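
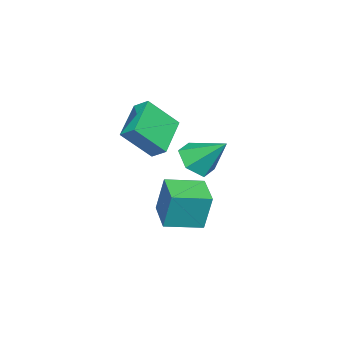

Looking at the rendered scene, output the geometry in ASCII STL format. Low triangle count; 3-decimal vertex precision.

solid 
facet normal -0.046 -0.743 -0.667
outer loop
vertex 1.825 1.721 2.001
vertex 0.776 1.763 2.026
vertex 1.308 2.349 1.337
endloop
endfacet
facet normal 0.806 0.588 -0.071
outer loop
vertex 1.825 1.721 2.001
vertex 1.308 2.349 1.337
vertex 0.864 3.197 3.314
endloop
endfacet
facet normal -0.046 -0.743 -0.667
outer loop
vertex 1.308 2.349 1.337
vertex 0.776 1.763 2.026
vertex 0.259 2.391 1.362
endloop
endfacet
facet normal 0.028 0.921 -0.389
outer loop
vertex 1.308 2.349 1.337
vertex 0.259 2.391 1.362
vertex 0.864 3.197 3.314
endloop
endfacet
facet normal -0.046 -0.743 -0.667
outer loop
vertex 0.259 2.391 1.362
vertex 0.776 1.763 2.026
vertex -0.273 1.805 2.051
endloop
endfacet
facet normal -0.759 0.650 -0.033
outer loop
vertex 0.259 2.391 1.362
vertex -0.273 1.805 2.051
vertex 0.864 3.197 3.314
endloop
endfacet
facet normal -0.046 -0.743 -0.668
outer loop
vertex -0.273 1.805 2.051
vertex 0.776 1.763 2.026
vertex 0.243 1.176 2.716
endloop
endfacet
facet normal -0.767 0.047 0.639
outer loop
vertex -0.273 1.805 2.051
vertex 0.243 1.176 2.716
vertex 0.864 3.197 3.314
endloop
endfacet
facet normal -0.046 -0.743 -0.667
outer loop
vertex 0.243 1.176 2.716
vertex 0.776 1.763 2.026
vertex 1.292 1.135 2.69
endloop
endfacet
facet normal 0.013 -0.287 0.958
outer loop
vertex 0.243 1.176 2.716
vertex 1.292 1.135 2.69
vertex 0.864 3.197 3.314
endloop
endfacet
facet normal -0.046 -0.743 -0.667
outer loop
vertex 1.292 1.135 2.69
vertex 0.776 1.763 2.026
vertex 1.825 1.721 2.001
endloop
endfacet
facet normal 0.798 -0.017 0.603
outer loop
vertex 1.292 1.135 2.69
vertex 1.825 1.721 2.001
vertex 0.864 3.197 3.314
endloop
endfacet
facet normal -0.589 0.792 -0.160
outer loop
vertex -0.297 1.694 0.238
vertex 1.092 2.67 -0.04
vertex -0.369 1.26 -1.652
endloop
endfacet
facet normal -0.808 -0.567 0.161
outer loop
vertex 0.708 -0.19 -1.36
vertex -0.297 1.694 0.238
vertex -0.369 1.26 -1.652
endloop
endfacet
facet normal -0.589 0.792 -0.160
outer loop
vertex -0.369 1.26 -1.652
vertex 1.092 2.67 -0.04
vertex 1.02 2.236 -1.929
endloop
endfacet
facet normal -0.037 -0.224 -0.974
outer loop
vertex 1.02 2.236 -1.929
vertex 0.708 -0.19 -1.36
vertex -0.369 1.26 -1.652
endloop
endfacet
facet normal 0.038 0.224 0.974
outer loop
vertex -0.297 1.694 0.238
vertex 2.169 1.22 0.252
vertex 1.092 2.67 -0.04
endloop
endfacet
facet normal -0.807 -0.567 0.161
outer loop
vertex 0.78 0.244 0.529
vertex -0.297 1.694 0.238
vertex 0.708 -0.19 -1.36
endloop
endfacet
facet normal 0.037 0.223 0.974
outer loop
vertex 0.78 0.244 0.529
vertex 2.169 1.22 0.252
vertex -0.297 1.694 0.238
endloop
endfacet
facet normal 0.808 0.567 -0.161
outer loop
vertex 1.092 2.67 -0.04
vertex 2.169 1.22 0.252
vertex 1.02 2.236 -1.929
endloop
endfacet
facet normal -0.038 -0.224 -0.974
outer loop
vertex 2.097 0.786 -1.638
vertex 0.708 -0.19 -1.36
vertex 1.02 2.236 -1.929
endloop
endfacet
facet normal 0.807 0.567 -0.161
outer loop
vertex 1.02 2.236 -1.929
vertex 2.169 1.22 0.252
vertex 2.097 0.786 -1.638
endloop
endfacet
facet normal 0.589 -0.792 0.160
outer loop
vertex 2.097 0.786 -1.638
vertex 0.78 0.244 0.529
vertex 0.708 -0.19 -1.36
endloop
endfacet
facet normal 0.589 -0.792 0.160
outer loop
vertex 2.169 1.22 0.252
vertex 0.78 0.244 0.529
vertex 2.097 0.786 -1.638
endloop
endfacet
facet normal -0.413 0.553 -0.724
outer loop
vertex 0.153 0.689 3.816
vertex 2.064 0.926 2.906
vertex 0.014 -0.046 3.334
endloop
endfacet
facet normal -0.897 -0.111 0.428
outer loop
vertex 0.836 -1.146 4.774
vertex 0.153 0.689 3.816
vertex 0.014 -0.046 3.334
endloop
endfacet
facet normal -0.413 0.553 -0.724
outer loop
vertex 0.014 -0.046 3.334
vertex 2.064 0.926 2.906
vertex 1.925 0.191 2.424
endloop
endfacet
facet normal -0.156 -0.826 -0.542
outer loop
vertex 1.925 0.191 2.424
vertex 0.836 -1.146 4.774
vertex 0.014 -0.046 3.334
endloop
endfacet
facet normal 0.156 0.826 0.542
outer loop
vertex 0.153 0.689 3.816
vertex 2.886 -0.174 4.346
vertex 2.064 0.926 2.906
endloop
endfacet
facet normal -0.897 -0.111 0.428
outer loop
vertex 0.975 -0.411 5.256
vertex 0.153 0.689 3.816
vertex 0.836 -1.146 4.774
endloop
endfacet
facet normal 0.156 0.826 0.542
outer loop
vertex 0.975 -0.411 5.256
vertex 2.886 -0.174 4.346
vertex 0.153 0.689 3.816
endloop
endfacet
facet normal 0.897 0.111 -0.428
outer loop
vertex 2.064 0.926 2.906
vertex 2.886 -0.174 4.346
vertex 1.925 0.191 2.424
endloop
endfacet
facet normal -0.156 -0.826 -0.542
outer loop
vertex 2.747 -0.909 3.864
vertex 0.836 -1.146 4.774
vertex 1.925 0.191 2.424
endloop
endfacet
facet normal 0.897 0.111 -0.428
outer loop
vertex 1.925 0.191 2.424
vertex 2.886 -0.174 4.346
vertex 2.747 -0.909 3.864
endloop
endfacet
facet normal 0.413 -0.553 0.724
outer loop
vertex 2.747 -0.909 3.864
vertex 0.975 -0.411 5.256
vertex 0.836 -1.146 4.774
endloop
endfacet
facet normal 0.413 -0.553 0.724
outer loop
vertex 2.886 -0.174 4.346
vertex 0.975 -0.411 5.256
vertex 2.747 -0.909 3.864
endloop
endfacet

endsolid


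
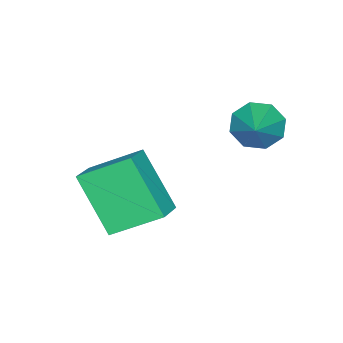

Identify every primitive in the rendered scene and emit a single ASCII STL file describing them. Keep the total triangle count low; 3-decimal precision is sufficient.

solid 
facet normal -0.749 -0.399 -0.529
outer loop
vertex -0.722 3.13 -1.769
vertex -1.229 3.262 -1.151
vertex -0.996 3.686 -1.801
endloop
endfacet
facet normal 0.784 0.357 -0.508
outer loop
vertex -0.722 3.13 -1.769
vertex -0.996 3.686 -1.801
vertex -0.151 3.838 -0.389
endloop
endfacet
facet normal -0.748 -0.400 -0.529
outer loop
vertex -0.996 3.686 -1.801
vertex -1.229 3.262 -1.151
vertex -1.407 3.993 -1.452
endloop
endfacet
facet normal 0.378 0.869 -0.320
outer loop
vertex -0.996 3.686 -1.801
vertex -1.407 3.993 -1.452
vertex -0.151 3.838 -0.389
endloop
endfacet
facet normal -0.749 -0.400 -0.529
outer loop
vertex -1.407 3.993 -1.452
vertex -1.229 3.262 -1.151
vertex -1.713 3.872 -0.927
endloop
endfacet
facet normal -0.047 0.979 0.198
outer loop
vertex -1.407 3.993 -1.452
vertex -1.713 3.872 -0.927
vertex -0.151 3.838 -0.389
endloop
endfacet
facet normal -0.749 -0.400 -0.529
outer loop
vertex -1.713 3.872 -0.927
vertex -1.229 3.262 -1.151
vertex -1.736 3.394 -0.533
endloop
endfacet
facet normal -0.242 0.624 0.743
outer loop
vertex -1.713 3.872 -0.927
vertex -1.736 3.394 -0.533
vertex -0.151 3.838 -0.389
endloop
endfacet
facet normal -0.749 -0.399 -0.529
outer loop
vertex -1.736 3.394 -0.533
vertex -1.229 3.262 -1.151
vertex -1.462 2.838 -0.501
endloop
endfacet
facet normal -0.094 0.011 0.996
outer loop
vertex -1.736 3.394 -0.533
vertex -1.462 2.838 -0.501
vertex -0.151 3.838 -0.389
endloop
endfacet
facet normal -0.748 -0.401 -0.529
outer loop
vertex -1.462 2.838 -0.501
vertex -1.229 3.262 -1.151
vertex -1.051 2.531 -0.849
endloop
endfacet
facet normal 0.312 -0.499 0.808
outer loop
vertex -1.462 2.838 -0.501
vertex -1.051 2.531 -0.849
vertex -0.151 3.838 -0.389
endloop
endfacet
facet normal -0.749 -0.400 -0.528
outer loop
vertex -1.051 2.531 -0.849
vertex -1.229 3.262 -1.151
vertex -0.745 2.652 -1.375
endloop
endfacet
facet normal 0.738 -0.610 0.289
outer loop
vertex -1.051 2.531 -0.849
vertex -0.745 2.652 -1.375
vertex -0.151 3.838 -0.389
endloop
endfacet
facet normal -0.749 -0.400 -0.529
outer loop
vertex -0.745 2.652 -1.375
vertex -1.229 3.262 -1.151
vertex -0.722 3.13 -1.769
endloop
endfacet
facet normal 0.933 -0.255 -0.255
outer loop
vertex -0.745 2.652 -1.375
vertex -0.722 3.13 -1.769
vertex -0.151 3.838 -0.389
endloop
endfacet
facet normal -0.901 -0.224 -0.373
outer loop
vertex 1.374 -0.662 -3.052
vertex 0.644 0.696 -2.103
vertex 1.725 0.682 -4.706
endloop
endfacet
facet normal 0.404 -0.750 -0.524
outer loop
vertex 2.616 0.904 -4.337
vertex 1.374 -0.662 -3.052
vertex 1.725 0.682 -4.706
endloop
endfacet
facet normal -0.900 -0.224 -0.373
outer loop
vertex 1.725 0.682 -4.706
vertex 0.644 0.696 -2.103
vertex 0.994 2.04 -3.757
endloop
endfacet
facet normal 0.162 0.622 -0.766
outer loop
vertex 0.994 2.04 -3.757
vertex 2.616 0.904 -4.337
vertex 1.725 0.682 -4.706
endloop
endfacet
facet normal -0.162 -0.622 0.766
outer loop
vertex 1.374 -0.662 -3.052
vertex 1.535 0.918 -1.734
vertex 0.644 0.696 -2.103
endloop
endfacet
facet normal 0.403 -0.750 -0.524
outer loop
vertex 2.266 -0.44 -2.683
vertex 1.374 -0.662 -3.052
vertex 2.616 0.904 -4.337
endloop
endfacet
facet normal -0.162 -0.622 0.766
outer loop
vertex 2.266 -0.44 -2.683
vertex 1.535 0.918 -1.734
vertex 1.374 -0.662 -3.052
endloop
endfacet
facet normal -0.404 0.750 0.524
outer loop
vertex 0.644 0.696 -2.103
vertex 1.535 0.918 -1.734
vertex 0.994 2.04 -3.757
endloop
endfacet
facet normal 0.162 0.622 -0.766
outer loop
vertex 1.886 2.262 -3.388
vertex 2.616 0.904 -4.337
vertex 0.994 2.04 -3.757
endloop
endfacet
facet normal -0.403 0.750 0.524
outer loop
vertex 0.994 2.04 -3.757
vertex 1.535 0.918 -1.734
vertex 1.886 2.262 -3.388
endloop
endfacet
facet normal 0.901 0.224 0.372
outer loop
vertex 1.886 2.262 -3.388
vertex 2.266 -0.44 -2.683
vertex 2.616 0.904 -4.337
endloop
endfacet
facet normal 0.900 0.224 0.373
outer loop
vertex 1.535 0.918 -1.734
vertex 2.266 -0.44 -2.683
vertex 1.886 2.262 -3.388
endloop
endfacet

endsolid


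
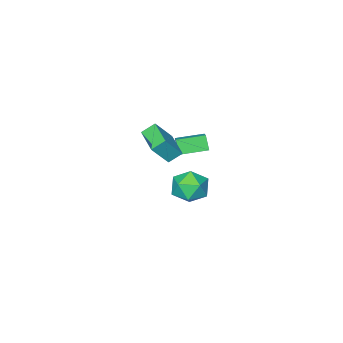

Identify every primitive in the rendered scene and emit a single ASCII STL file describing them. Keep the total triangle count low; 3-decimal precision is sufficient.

solid 
facet normal -0.399 0.432 0.809
outer loop
vertex 0.375 -0.067 -2.521
vertex -0.568 -0.56 -2.723
vertex 0.173 -1.044 -2.099
endloop
endfacet
facet normal 0.301 0.325 0.897
outer loop
vertex 0.375 -0.067 -2.521
vertex 0.173 -1.044 -2.099
vertex 1.151 -0.821 -2.508
endloop
endfacet
facet normal 0.643 0.669 0.373
outer loop
vertex 0.375 -0.067 -2.521
vertex 1.151 -0.821 -2.508
vertex 1.014 -0.2 -3.385
endloop
endfacet
facet normal 0.154 0.987 -0.038
outer loop
vertex 0.375 -0.067 -2.521
vertex 1.014 -0.2 -3.385
vertex -0.049 -0.039 -3.518
endloop
endfacet
facet normal -0.489 0.841 0.232
outer loop
vertex 0.375 -0.067 -2.521
vertex -0.049 -0.039 -3.518
vertex -0.568 -0.56 -2.723
endloop
endfacet
facet normal 0.429 -0.373 0.823
outer loop
vertex 1.151 -0.821 -2.508
vertex 0.173 -1.044 -2.099
vertex 0.689 -1.781 -2.702
endloop
endfacet
facet normal -0.704 -0.201 0.681
outer loop
vertex 0.173 -1.044 -2.099
vertex -0.568 -0.56 -2.723
vertex -0.374 -1.62 -2.835
endloop
endfacet
facet normal -0.851 0.461 -0.253
outer loop
vertex -0.568 -0.56 -2.723
vertex -0.049 -0.039 -3.518
vertex -0.511 -0.999 -3.712
endloop
endfacet
facet normal 0.192 0.698 -0.689
outer loop
vertex -0.049 -0.039 -3.518
vertex 1.014 -0.2 -3.385
vertex 0.467 -0.776 -4.121
endloop
endfacet
facet normal 0.983 0.182 -0.024
outer loop
vertex 1.014 -0.2 -3.385
vertex 1.151 -0.821 -2.508
vertex 1.208 -1.26 -3.497
endloop
endfacet
facet normal -0.154 -0.987 0.038
outer loop
vertex 0.265 -1.753 -3.699
vertex 0.689 -1.781 -2.702
vertex -0.374 -1.62 -2.835
endloop
endfacet
facet normal -0.643 -0.669 -0.373
outer loop
vertex 0.265 -1.753 -3.699
vertex -0.374 -1.62 -2.835
vertex -0.511 -0.999 -3.712
endloop
endfacet
facet normal -0.301 -0.325 -0.897
outer loop
vertex 0.265 -1.753 -3.699
vertex -0.511 -0.999 -3.712
vertex 0.467 -0.776 -4.121
endloop
endfacet
facet normal 0.399 -0.432 -0.809
outer loop
vertex 0.265 -1.753 -3.699
vertex 0.467 -0.776 -4.121
vertex 1.208 -1.26 -3.497
endloop
endfacet
facet normal 0.489 -0.841 -0.232
outer loop
vertex 0.265 -1.753 -3.699
vertex 1.208 -1.26 -3.497
vertex 0.689 -1.781 -2.702
endloop
endfacet
facet normal -0.192 -0.698 0.689
outer loop
vertex -0.374 -1.62 -2.835
vertex 0.689 -1.781 -2.702
vertex 0.173 -1.044 -2.099
endloop
endfacet
facet normal -0.983 -0.182 0.024
outer loop
vertex -0.511 -0.999 -3.712
vertex -0.374 -1.62 -2.835
vertex -0.568 -0.56 -2.723
endloop
endfacet
facet normal -0.429 0.373 -0.823
outer loop
vertex 0.467 -0.776 -4.121
vertex -0.511 -0.999 -3.712
vertex -0.049 -0.039 -3.518
endloop
endfacet
facet normal 0.704 0.201 -0.681
outer loop
vertex 1.208 -1.26 -3.497
vertex 0.467 -0.776 -4.121
vertex 1.014 -0.2 -3.385
endloop
endfacet
facet normal 0.851 -0.461 0.253
outer loop
vertex 0.689 -1.781 -2.702
vertex 1.208 -1.26 -3.497
vertex 1.151 -0.821 -2.508
endloop
endfacet
facet normal -0.596 0.130 -0.793
outer loop
vertex 2.992 0.995 2.768
vertex 3.552 2.461 2.587
vertex 3.59 0.705 2.271
endloop
endfacet
facet normal -0.354 -0.928 0.115
outer loop
vertex 4.448 0.519 3.413
vertex 2.992 0.995 2.768
vertex 3.59 0.705 2.271
endloop
endfacet
facet normal -0.596 0.130 -0.792
outer loop
vertex 3.59 0.705 2.271
vertex 3.552 2.461 2.587
vertex 4.15 2.172 2.09
endloop
endfacet
facet normal 0.721 -0.349 -0.599
outer loop
vertex 4.15 2.172 2.09
vertex 4.448 0.519 3.413
vertex 3.59 0.705 2.271
endloop
endfacet
facet normal -0.721 0.349 0.599
outer loop
vertex 2.992 0.995 2.768
vertex 4.41 2.275 3.729
vertex 3.552 2.461 2.587
endloop
endfacet
facet normal -0.354 -0.928 0.114
outer loop
vertex 3.85 0.808 3.91
vertex 2.992 0.995 2.768
vertex 4.448 0.519 3.413
endloop
endfacet
facet normal -0.721 0.349 0.599
outer loop
vertex 3.85 0.808 3.91
vertex 4.41 2.275 3.729
vertex 2.992 0.995 2.768
endloop
endfacet
facet normal 0.354 0.928 -0.114
outer loop
vertex 3.552 2.461 2.587
vertex 4.41 2.275 3.729
vertex 4.15 2.172 2.09
endloop
endfacet
facet normal 0.721 -0.349 -0.599
outer loop
vertex 5.008 1.985 3.232
vertex 4.448 0.519 3.413
vertex 4.15 2.172 2.09
endloop
endfacet
facet normal 0.355 0.928 -0.115
outer loop
vertex 4.15 2.172 2.09
vertex 4.41 2.275 3.729
vertex 5.008 1.985 3.232
endloop
endfacet
facet normal 0.596 -0.130 0.792
outer loop
vertex 5.008 1.985 3.232
vertex 3.85 0.808 3.91
vertex 4.448 0.519 3.413
endloop
endfacet
facet normal 0.596 -0.130 0.793
outer loop
vertex 4.41 2.275 3.729
vertex 3.85 0.808 3.91
vertex 5.008 1.985 3.232
endloop
endfacet
facet normal -0.842 0.522 0.134
outer loop
vertex -0.051 -0.277 0.974
vertex 0.535 0.523 1.536
vertex 0.096 0.159 0.2
endloop
endfacet
facet normal -0.514 -0.702 -0.493
outer loop
vertex 1.325 -0.603 0.004
vertex -0.051 -0.277 0.974
vertex 0.096 0.159 0.2
endloop
endfacet
facet normal -0.842 0.522 0.134
outer loop
vertex 0.096 0.159 0.2
vertex 0.535 0.523 1.536
vertex 0.682 0.959 0.763
endloop
endfacet
facet normal 0.164 0.485 -0.859
outer loop
vertex 0.682 0.959 0.763
vertex 1.325 -0.603 0.004
vertex 0.096 0.159 0.2
endloop
endfacet
facet normal -0.163 -0.484 0.860
outer loop
vertex -0.051 -0.277 0.974
vertex 1.764 -0.239 1.34
vertex 0.535 0.523 1.536
endloop
endfacet
facet normal -0.514 -0.702 -0.493
outer loop
vertex 1.178 -1.039 0.777
vertex -0.051 -0.277 0.974
vertex 1.325 -0.603 0.004
endloop
endfacet
facet normal -0.163 -0.485 0.859
outer loop
vertex 1.178 -1.039 0.777
vertex 1.764 -0.239 1.34
vertex -0.051 -0.277 0.974
endloop
endfacet
facet normal 0.514 0.702 0.494
outer loop
vertex 0.535 0.523 1.536
vertex 1.764 -0.239 1.34
vertex 0.682 0.959 0.763
endloop
endfacet
facet normal 0.163 0.485 -0.859
outer loop
vertex 1.911 0.197 0.566
vertex 1.325 -0.603 0.004
vertex 0.682 0.959 0.763
endloop
endfacet
facet normal 0.514 0.702 0.493
outer loop
vertex 0.682 0.959 0.763
vertex 1.764 -0.239 1.34
vertex 1.911 0.197 0.566
endloop
endfacet
facet normal 0.842 -0.522 -0.134
outer loop
vertex 1.911 0.197 0.566
vertex 1.178 -1.039 0.777
vertex 1.325 -0.603 0.004
endloop
endfacet
facet normal 0.842 -0.522 -0.134
outer loop
vertex 1.764 -0.239 1.34
vertex 1.178 -1.039 0.777
vertex 1.911 0.197 0.566
endloop
endfacet

endsolid


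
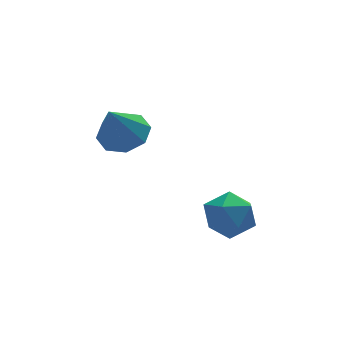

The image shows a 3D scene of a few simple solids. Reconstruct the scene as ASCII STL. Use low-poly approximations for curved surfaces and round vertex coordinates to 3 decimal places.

solid 
facet normal 0.386 0.327 -0.863
outer loop
vertex -1.44 0.213 2.886
vertex -2.398 0.556 2.588
vertex -1.58 0.979 3.114
endloop
endfacet
facet normal 0.633 -0.112 0.766
outer loop
vertex -1.44 0.213 2.886
vertex -1.58 0.979 3.114
vertex -3.142 -0.076 4.252
endloop
endfacet
facet normal 0.385 0.327 -0.863
outer loop
vertex -1.58 0.979 3.114
vertex -2.398 0.556 2.588
vertex -2.199 1.497 3.034
endloop
endfacet
facet normal 0.288 0.473 0.833
outer loop
vertex -1.58 0.979 3.114
vertex -2.199 1.497 3.034
vertex -3.142 -0.076 4.252
endloop
endfacet
facet normal 0.386 0.327 -0.862
outer loop
vertex -2.199 1.497 3.034
vertex -2.398 0.556 2.588
vertex -2.935 1.464 2.692
endloop
endfacet
facet normal -0.329 0.694 0.641
outer loop
vertex -2.199 1.497 3.034
vertex -2.935 1.464 2.692
vertex -3.142 -0.076 4.252
endloop
endfacet
facet normal 0.386 0.327 -0.863
outer loop
vertex -2.935 1.464 2.692
vertex -2.398 0.556 2.588
vertex -3.355 0.899 2.29
endloop
endfacet
facet normal -0.855 0.421 0.302
outer loop
vertex -2.935 1.464 2.692
vertex -3.355 0.899 2.29
vertex -3.142 -0.076 4.252
endloop
endfacet
facet normal 0.386 0.327 -0.863
outer loop
vertex -3.355 0.899 2.29
vertex -2.398 0.556 2.588
vertex -3.215 0.133 2.062
endloop
endfacet
facet normal -0.983 -0.184 0.015
outer loop
vertex -3.355 0.899 2.29
vertex -3.215 0.133 2.062
vertex -3.142 -0.076 4.252
endloop
endfacet
facet normal 0.386 0.328 -0.863
outer loop
vertex -3.215 0.133 2.062
vertex -2.398 0.556 2.588
vertex -2.596 -0.385 2.142
endloop
endfacet
facet normal -0.637 -0.769 -0.052
outer loop
vertex -3.215 0.133 2.062
vertex -2.596 -0.385 2.142
vertex -3.142 -0.076 4.252
endloop
endfacet
facet normal 0.385 0.328 -0.863
outer loop
vertex -2.596 -0.385 2.142
vertex -2.398 0.556 2.588
vertex -1.861 -0.352 2.483
endloop
endfacet
facet normal -0.020 -0.990 0.140
outer loop
vertex -2.596 -0.385 2.142
vertex -1.861 -0.352 2.483
vertex -3.142 -0.076 4.252
endloop
endfacet
facet normal 0.386 0.328 -0.862
outer loop
vertex -1.861 -0.352 2.483
vertex -2.398 0.556 2.588
vertex -1.44 0.213 2.886
endloop
endfacet
facet normal 0.506 -0.718 0.478
outer loop
vertex -1.861 -0.352 2.483
vertex -1.44 0.213 2.886
vertex -3.142 -0.076 4.252
endloop
endfacet
facet normal 0.468 0.779 0.417
outer loop
vertex 0.317 -2.492 0.149
vertex 0.422 -3.054 1.081
vertex 1.202 -3.113 0.316
endloop
endfacet
facet normal 0.586 0.758 -0.286
outer loop
vertex 0.317 -2.492 0.149
vertex 1.202 -3.113 0.316
vertex 0.715 -3.106 -0.664
endloop
endfacet
facet normal -0.046 0.786 -0.616
outer loop
vertex 0.317 -2.492 0.149
vertex 0.715 -3.106 -0.664
vertex -0.365 -3.044 -0.504
endloop
endfacet
facet normal -0.554 0.824 -0.118
outer loop
vertex 0.317 -2.492 0.149
vertex -0.365 -3.044 -0.504
vertex -0.546 -3.011 0.573
endloop
endfacet
facet normal -0.237 0.820 0.521
outer loop
vertex 0.317 -2.492 0.149
vertex -0.546 -3.011 0.573
vertex 0.422 -3.054 1.081
endloop
endfacet
facet normal 0.888 0.129 -0.441
outer loop
vertex 0.715 -3.106 -0.664
vertex 1.202 -3.113 0.316
vertex 1.066 -4.049 -0.233
endloop
endfacet
facet normal 0.697 0.163 0.698
outer loop
vertex 1.202 -3.113 0.316
vertex 0.422 -3.054 1.081
vertex 0.885 -4.016 0.844
endloop
endfacet
facet normal -0.444 0.230 0.866
outer loop
vertex 0.422 -3.054 1.081
vertex -0.546 -3.011 0.573
vertex -0.195 -3.954 1.004
endloop
endfacet
facet normal -0.957 0.238 -0.168
outer loop
vertex -0.546 -3.011 0.573
vertex -0.365 -3.044 -0.504
vertex -0.682 -3.947 0.024
endloop
endfacet
facet normal -0.134 0.176 -0.975
outer loop
vertex -0.365 -3.044 -0.504
vertex 0.715 -3.106 -0.664
vertex 0.098 -4.006 -0.741
endloop
endfacet
facet normal 0.554 -0.824 0.118
outer loop
vertex 0.203 -4.568 0.191
vertex 1.066 -4.049 -0.233
vertex 0.885 -4.016 0.844
endloop
endfacet
facet normal 0.046 -0.786 0.616
outer loop
vertex 0.203 -4.568 0.191
vertex 0.885 -4.016 0.844
vertex -0.195 -3.954 1.004
endloop
endfacet
facet normal -0.586 -0.758 0.286
outer loop
vertex 0.203 -4.568 0.191
vertex -0.195 -3.954 1.004
vertex -0.682 -3.947 0.024
endloop
endfacet
facet normal -0.468 -0.779 -0.417
outer loop
vertex 0.203 -4.568 0.191
vertex -0.682 -3.947 0.024
vertex 0.098 -4.006 -0.741
endloop
endfacet
facet normal 0.237 -0.820 -0.521
outer loop
vertex 0.203 -4.568 0.191
vertex 0.098 -4.006 -0.741
vertex 1.066 -4.049 -0.233
endloop
endfacet
facet normal 0.957 -0.238 0.168
outer loop
vertex 0.885 -4.016 0.844
vertex 1.066 -4.049 -0.233
vertex 1.202 -3.113 0.316
endloop
endfacet
facet normal 0.134 -0.176 0.975
outer loop
vertex -0.195 -3.954 1.004
vertex 0.885 -4.016 0.844
vertex 0.422 -3.054 1.081
endloop
endfacet
facet normal -0.888 -0.129 0.441
outer loop
vertex -0.682 -3.947 0.024
vertex -0.195 -3.954 1.004
vertex -0.546 -3.011 0.573
endloop
endfacet
facet normal -0.697 -0.163 -0.698
outer loop
vertex 0.098 -4.006 -0.741
vertex -0.682 -3.947 0.024
vertex -0.365 -3.044 -0.504
endloop
endfacet
facet normal 0.444 -0.230 -0.866
outer loop
vertex 1.066 -4.049 -0.233
vertex 0.098 -4.006 -0.741
vertex 0.715 -3.106 -0.664
endloop
endfacet

endsolid


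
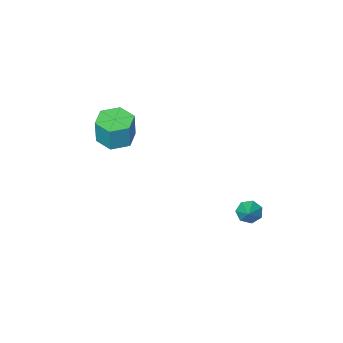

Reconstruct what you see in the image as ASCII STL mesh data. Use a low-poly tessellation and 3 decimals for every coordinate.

solid 
facet normal -0.491 -0.669 -0.558
outer loop
vertex 0.098 1.787 -3.794
vertex -0.418 2.166 -3.794
vertex 0.07 2.154 -4.209
endloop
endfacet
facet normal 0.998 0.013 -0.056
outer loop
vertex 0.098 1.787 -3.794
vertex 0.07 2.154 -4.209
vertex 0.118 2.894 -3.186
endloop
endfacet
facet normal -0.492 -0.668 -0.559
outer loop
vertex 0.07 2.154 -4.209
vertex -0.418 2.166 -3.794
vertex -0.325 2.531 -4.312
endloop
endfacet
facet normal 0.674 0.583 -0.453
outer loop
vertex 0.07 2.154 -4.209
vertex -0.325 2.531 -4.312
vertex 0.118 2.894 -3.186
endloop
endfacet
facet normal -0.490 -0.669 -0.559
outer loop
vertex -0.325 2.531 -4.312
vertex -0.418 2.166 -3.794
vertex -0.79 2.632 -4.025
endloop
endfacet
facet normal 0.014 0.950 -0.312
outer loop
vertex -0.325 2.531 -4.312
vertex -0.79 2.632 -4.025
vertex 0.118 2.894 -3.186
endloop
endfacet
facet normal -0.490 -0.669 -0.559
outer loop
vertex -0.79 2.632 -4.025
vertex -0.418 2.166 -3.794
vertex -0.974 2.382 -3.565
endloop
endfacet
facet normal -0.483 0.836 0.261
outer loop
vertex -0.79 2.632 -4.025
vertex -0.974 2.382 -3.565
vertex 0.118 2.894 -3.186
endloop
endfacet
facet normal -0.490 -0.669 -0.559
outer loop
vertex -0.974 2.382 -3.565
vertex -0.418 2.166 -3.794
vertex -0.739 1.969 -3.277
endloop
endfacet
facet normal -0.444 0.329 0.834
outer loop
vertex -0.974 2.382 -3.565
vertex -0.739 1.969 -3.277
vertex 0.118 2.894 -3.186
endloop
endfacet
facet normal -0.491 -0.668 -0.559
outer loop
vertex -0.739 1.969 -3.277
vertex -0.418 2.166 -3.794
vertex -0.262 1.704 -3.379
endloop
endfacet
facet normal 0.103 -0.191 0.976
outer loop
vertex -0.739 1.969 -3.277
vertex -0.262 1.704 -3.379
vertex 0.118 2.894 -3.186
endloop
endfacet
facet normal -0.491 -0.668 -0.559
outer loop
vertex -0.262 1.704 -3.379
vertex -0.418 2.166 -3.794
vertex 0.098 1.787 -3.794
endloop
endfacet
facet normal 0.744 -0.332 0.579
outer loop
vertex -0.262 1.704 -3.379
vertex 0.098 1.787 -3.794
vertex 0.118 2.894 -3.186
endloop
endfacet
facet normal -0.105 -0.143 -0.984
outer loop
vertex 4.027 -4.186 -1.269
vertex 3.112 -3.936 -1.208
vertex 3.774 -3.276 -1.374
endloop
endfacet
facet normal 0.958 0.251 -0.137
outer loop
vertex 4.027 -4.186 -1.269
vertex 3.774 -3.276 -1.374
vertex 4.183 -3.973 0.208
endloop
endfacet
facet normal 0.958 0.251 -0.137
outer loop
vertex 4.183 -3.973 0.208
vertex 3.774 -3.276 -1.374
vertex 3.93 -3.063 0.103
endloop
endfacet
facet normal 0.103 0.142 0.984
outer loop
vertex 4.183 -3.973 0.208
vertex 3.93 -3.063 0.103
vertex 3.268 -3.724 0.268
endloop
endfacet
facet normal -0.105 -0.143 -0.984
outer loop
vertex 3.774 -3.276 -1.374
vertex 3.112 -3.936 -1.208
vertex 2.86 -3.027 -1.313
endloop
endfacet
facet normal 0.249 0.955 -0.164
outer loop
vertex 3.774 -3.276 -1.374
vertex 2.86 -3.027 -1.313
vertex 3.93 -3.063 0.103
endloop
endfacet
facet normal 0.249 0.955 -0.164
outer loop
vertex 3.93 -3.063 0.103
vertex 2.86 -3.027 -1.313
vertex 3.016 -2.814 0.164
endloop
endfacet
facet normal 0.104 0.141 0.984
outer loop
vertex 3.93 -3.063 0.103
vertex 3.016 -2.814 0.164
vertex 3.268 -3.724 0.268
endloop
endfacet
facet normal -0.103 -0.142 -0.984
outer loop
vertex 2.86 -3.027 -1.313
vertex 3.112 -3.936 -1.208
vertex 2.197 -3.687 -1.148
endloop
endfacet
facet normal -0.709 0.705 -0.027
outer loop
vertex 2.86 -3.027 -1.313
vertex 2.197 -3.687 -1.148
vertex 3.016 -2.814 0.164
endloop
endfacet
facet normal -0.709 0.705 -0.027
outer loop
vertex 3.016 -2.814 0.164
vertex 2.197 -3.687 -1.148
vertex 2.353 -3.474 0.329
endloop
endfacet
facet normal 0.104 0.141 0.984
outer loop
vertex 3.016 -2.814 0.164
vertex 2.353 -3.474 0.329
vertex 3.268 -3.724 0.268
endloop
endfacet
facet normal -0.103 -0.142 -0.984
outer loop
vertex 2.197 -3.687 -1.148
vertex 3.112 -3.936 -1.208
vertex 2.45 -4.597 -1.043
endloop
endfacet
facet normal -0.958 -0.251 0.137
outer loop
vertex 2.197 -3.687 -1.148
vertex 2.45 -4.597 -1.043
vertex 2.353 -3.474 0.329
endloop
endfacet
facet normal -0.958 -0.251 0.137
outer loop
vertex 2.353 -3.474 0.329
vertex 2.45 -4.597 -1.043
vertex 2.606 -4.384 0.434
endloop
endfacet
facet normal 0.105 0.143 0.984
outer loop
vertex 2.353 -3.474 0.329
vertex 2.606 -4.384 0.434
vertex 3.268 -3.724 0.268
endloop
endfacet
facet normal -0.104 -0.141 -0.984
outer loop
vertex 2.45 -4.597 -1.043
vertex 3.112 -3.936 -1.208
vertex 3.364 -4.846 -1.104
endloop
endfacet
facet normal -0.249 -0.955 0.164
outer loop
vertex 2.45 -4.597 -1.043
vertex 3.364 -4.846 -1.104
vertex 2.606 -4.384 0.434
endloop
endfacet
facet normal -0.249 -0.955 0.164
outer loop
vertex 2.606 -4.384 0.434
vertex 3.364 -4.846 -1.104
vertex 3.52 -4.633 0.373
endloop
endfacet
facet normal 0.105 0.143 0.984
outer loop
vertex 2.606 -4.384 0.434
vertex 3.52 -4.633 0.373
vertex 3.268 -3.724 0.268
endloop
endfacet
facet normal -0.104 -0.141 -0.984
outer loop
vertex 3.364 -4.846 -1.104
vertex 3.112 -3.936 -1.208
vertex 4.027 -4.186 -1.269
endloop
endfacet
facet normal 0.709 -0.705 0.027
outer loop
vertex 3.364 -4.846 -1.104
vertex 4.027 -4.186 -1.269
vertex 3.52 -4.633 0.373
endloop
endfacet
facet normal 0.709 -0.705 0.027
outer loop
vertex 3.52 -4.633 0.373
vertex 4.027 -4.186 -1.269
vertex 4.183 -3.973 0.208
endloop
endfacet
facet normal 0.103 0.142 0.984
outer loop
vertex 3.52 -4.633 0.373
vertex 4.183 -3.973 0.208
vertex 3.268 -3.724 0.268
endloop
endfacet

endsolid


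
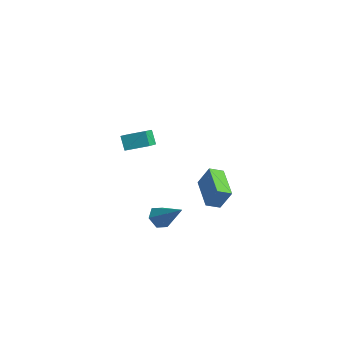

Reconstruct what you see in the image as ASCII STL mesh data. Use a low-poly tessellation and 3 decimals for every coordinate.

solid 
facet normal -0.849 0.479 0.221
outer loop
vertex 2.516 2.451 -2.267
vertex 2.86 3.231 -2.638
vertex 1.974 2.08 -3.548
endloop
endfacet
facet normal -0.370 -0.839 0.399
outer loop
vertex 3.8 1.049 -4.022
vertex 2.516 2.451 -2.267
vertex 1.974 2.08 -3.548
endloop
endfacet
facet normal -0.849 0.480 0.220
outer loop
vertex 1.974 2.08 -3.548
vertex 2.86 3.231 -2.638
vertex 2.318 2.86 -3.92
endloop
endfacet
facet normal -0.377 -0.258 -0.890
outer loop
vertex 2.318 2.86 -3.92
vertex 3.8 1.049 -4.022
vertex 1.974 2.08 -3.548
endloop
endfacet
facet normal 0.376 0.257 0.890
outer loop
vertex 2.516 2.451 -2.267
vertex 4.686 2.2 -3.112
vertex 2.86 3.231 -2.638
endloop
endfacet
facet normal -0.370 -0.839 0.399
outer loop
vertex 4.342 1.42 -2.74
vertex 2.516 2.451 -2.267
vertex 3.8 1.049 -4.022
endloop
endfacet
facet normal 0.376 0.258 0.890
outer loop
vertex 4.342 1.42 -2.74
vertex 4.686 2.2 -3.112
vertex 2.516 2.451 -2.267
endloop
endfacet
facet normal 0.370 0.839 -0.399
outer loop
vertex 2.86 3.231 -2.638
vertex 4.686 2.2 -3.112
vertex 2.318 2.86 -3.92
endloop
endfacet
facet normal -0.376 -0.258 -0.890
outer loop
vertex 4.144 1.829 -4.393
vertex 3.8 1.049 -4.022
vertex 2.318 2.86 -3.92
endloop
endfacet
facet normal 0.370 0.839 -0.399
outer loop
vertex 2.318 2.86 -3.92
vertex 4.686 2.2 -3.112
vertex 4.144 1.829 -4.393
endloop
endfacet
facet normal 0.849 -0.479 -0.220
outer loop
vertex 4.144 1.829 -4.393
vertex 4.342 1.42 -2.74
vertex 3.8 1.049 -4.022
endloop
endfacet
facet normal 0.849 -0.480 -0.220
outer loop
vertex 4.686 2.2 -3.112
vertex 4.342 1.42 -2.74
vertex 4.144 1.829 -4.393
endloop
endfacet
facet normal -0.540 0.167 0.825
outer loop
vertex 4.359 -3.713 4.311
vertex 3.448 -2.506 3.471
vertex 3.473 -4.654 3.921
endloop
endfacet
facet normal 0.527 -0.697 0.486
outer loop
vertex 3.992 -4.814 3.129
vertex 4.359 -3.713 4.311
vertex 3.473 -4.654 3.921
endloop
endfacet
facet normal -0.540 0.167 0.825
outer loop
vertex 3.473 -4.654 3.921
vertex 3.448 -2.506 3.471
vertex 2.562 -3.447 3.081
endloop
endfacet
facet normal -0.656 -0.697 -0.289
outer loop
vertex 2.562 -3.447 3.081
vertex 3.992 -4.814 3.129
vertex 3.473 -4.654 3.921
endloop
endfacet
facet normal 0.656 0.697 0.289
outer loop
vertex 4.359 -3.713 4.311
vertex 3.967 -2.666 2.679
vertex 3.448 -2.506 3.471
endloop
endfacet
facet normal 0.527 -0.697 0.486
outer loop
vertex 4.878 -3.873 3.519
vertex 4.359 -3.713 4.311
vertex 3.992 -4.814 3.129
endloop
endfacet
facet normal 0.656 0.697 0.289
outer loop
vertex 4.878 -3.873 3.519
vertex 3.967 -2.666 2.679
vertex 4.359 -3.713 4.311
endloop
endfacet
facet normal -0.527 0.697 -0.486
outer loop
vertex 3.448 -2.506 3.471
vertex 3.967 -2.666 2.679
vertex 2.562 -3.447 3.081
endloop
endfacet
facet normal -0.656 -0.697 -0.289
outer loop
vertex 3.081 -3.607 2.289
vertex 3.992 -4.814 3.129
vertex 2.562 -3.447 3.081
endloop
endfacet
facet normal -0.527 0.697 -0.486
outer loop
vertex 2.562 -3.447 3.081
vertex 3.967 -2.666 2.679
vertex 3.081 -3.607 2.289
endloop
endfacet
facet normal 0.540 -0.167 -0.825
outer loop
vertex 3.081 -3.607 2.289
vertex 4.878 -3.873 3.519
vertex 3.992 -4.814 3.129
endloop
endfacet
facet normal 0.540 -0.167 -0.825
outer loop
vertex 3.967 -2.666 2.679
vertex 4.878 -3.873 3.519
vertex 3.081 -3.607 2.289
endloop
endfacet
facet normal -0.744 -0.174 -0.645
outer loop
vertex 3.527 -1.51 -4.756
vertex 3.054 -1.663 -4.169
vertex 3.116 -0.943 -4.435
endloop
endfacet
facet normal 0.619 0.676 -0.401
outer loop
vertex 3.527 -1.51 -4.756
vertex 3.116 -0.943 -4.435
vertex 4.526 -1.317 -2.891
endloop
endfacet
facet normal -0.743 -0.175 -0.646
outer loop
vertex 3.116 -0.943 -4.435
vertex 3.054 -1.663 -4.169
vertex 2.642 -1.096 -3.848
endloop
endfacet
facet normal -0.010 0.970 0.244
outer loop
vertex 3.116 -0.943 -4.435
vertex 2.642 -1.096 -3.848
vertex 4.526 -1.317 -2.891
endloop
endfacet
facet normal -0.744 -0.175 -0.645
outer loop
vertex 2.642 -1.096 -3.848
vertex 3.054 -1.663 -4.169
vertex 2.58 -1.816 -3.581
endloop
endfacet
facet normal -0.391 0.349 0.851
outer loop
vertex 2.642 -1.096 -3.848
vertex 2.58 -1.816 -3.581
vertex 4.526 -1.317 -2.891
endloop
endfacet
facet normal -0.744 -0.174 -0.645
outer loop
vertex 2.58 -1.816 -3.581
vertex 3.054 -1.663 -4.169
vertex 2.991 -2.383 -3.902
endloop
endfacet
facet normal -0.144 -0.564 0.813
outer loop
vertex 2.58 -1.816 -3.581
vertex 2.991 -2.383 -3.902
vertex 4.526 -1.317 -2.891
endloop
endfacet
facet normal -0.744 -0.174 -0.645
outer loop
vertex 2.991 -2.383 -3.902
vertex 3.054 -1.663 -4.169
vertex 3.465 -2.229 -4.49
endloop
endfacet
facet normal 0.486 -0.858 0.167
outer loop
vertex 2.991 -2.383 -3.902
vertex 3.465 -2.229 -4.49
vertex 4.526 -1.317 -2.891
endloop
endfacet
facet normal -0.744 -0.174 -0.645
outer loop
vertex 3.465 -2.229 -4.49
vertex 3.054 -1.663 -4.169
vertex 3.527 -1.51 -4.756
endloop
endfacet
facet normal 0.866 -0.237 -0.439
outer loop
vertex 3.465 -2.229 -4.49
vertex 3.527 -1.51 -4.756
vertex 4.526 -1.317 -2.891
endloop
endfacet

endsolid


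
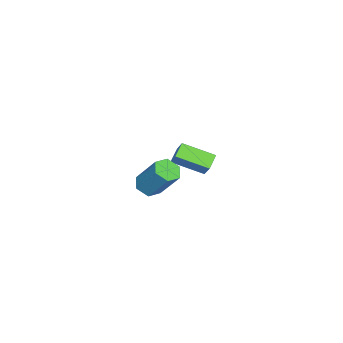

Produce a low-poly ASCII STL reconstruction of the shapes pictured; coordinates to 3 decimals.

solid 
facet normal -0.222 -0.544 -0.809
outer loop
vertex 3.992 0.318 -0.078
vertex 3.36 0.742 -0.19
vertex 4.026 0.952 -0.514
endloop
endfacet
facet normal 0.974 -0.161 -0.158
outer loop
vertex 3.992 0.318 -0.078
vertex 4.026 0.952 -0.514
vertex 4.453 1.454 1.603
endloop
endfacet
facet normal 0.974 -0.162 -0.158
outer loop
vertex 4.453 1.454 1.603
vertex 4.026 0.952 -0.514
vertex 4.487 2.087 1.166
endloop
endfacet
facet normal 0.221 0.546 0.808
outer loop
vertex 4.453 1.454 1.603
vertex 4.487 2.087 1.166
vertex 3.82 1.878 1.49
endloop
endfacet
facet normal -0.221 -0.546 -0.808
outer loop
vertex 4.026 0.952 -0.514
vertex 3.36 0.742 -0.19
vertex 3.393 1.375 -0.627
endloop
endfacet
facet normal 0.524 0.632 -0.571
outer loop
vertex 4.026 0.952 -0.514
vertex 3.393 1.375 -0.627
vertex 4.487 2.087 1.166
endloop
endfacet
facet normal 0.525 0.631 -0.571
outer loop
vertex 4.487 2.087 1.166
vertex 3.393 1.375 -0.627
vertex 3.854 2.511 1.053
endloop
endfacet
facet normal 0.221 0.546 0.808
outer loop
vertex 4.487 2.087 1.166
vertex 3.854 2.511 1.053
vertex 3.82 1.878 1.49
endloop
endfacet
facet normal -0.222 -0.546 -0.808
outer loop
vertex 3.393 1.375 -0.627
vertex 3.36 0.742 -0.19
vertex 2.727 1.166 -0.303
endloop
endfacet
facet normal -0.449 0.792 -0.413
outer loop
vertex 3.393 1.375 -0.627
vertex 2.727 1.166 -0.303
vertex 3.854 2.511 1.053
endloop
endfacet
facet normal -0.450 0.792 -0.412
outer loop
vertex 3.854 2.511 1.053
vertex 2.727 1.166 -0.303
vertex 3.188 2.302 1.378
endloop
endfacet
facet normal 0.223 0.546 0.808
outer loop
vertex 3.854 2.511 1.053
vertex 3.188 2.302 1.378
vertex 3.82 1.878 1.49
endloop
endfacet
facet normal -0.221 -0.546 -0.808
outer loop
vertex 2.727 1.166 -0.303
vertex 3.36 0.742 -0.19
vertex 2.693 0.533 0.134
endloop
endfacet
facet normal -0.974 0.161 0.158
outer loop
vertex 2.727 1.166 -0.303
vertex 2.693 0.533 0.134
vertex 3.188 2.302 1.378
endloop
endfacet
facet normal -0.974 0.161 0.158
outer loop
vertex 3.188 2.302 1.378
vertex 2.693 0.533 0.134
vertex 3.154 1.668 1.814
endloop
endfacet
facet normal 0.222 0.544 0.809
outer loop
vertex 3.188 2.302 1.378
vertex 3.154 1.668 1.814
vertex 3.82 1.878 1.49
endloop
endfacet
facet normal -0.221 -0.546 -0.808
outer loop
vertex 2.693 0.533 0.134
vertex 3.36 0.742 -0.19
vertex 3.326 0.109 0.247
endloop
endfacet
facet normal -0.525 -0.632 0.571
outer loop
vertex 2.693 0.533 0.134
vertex 3.326 0.109 0.247
vertex 3.154 1.668 1.814
endloop
endfacet
facet normal -0.524 -0.632 0.571
outer loop
vertex 3.154 1.668 1.814
vertex 3.326 0.109 0.247
vertex 3.787 1.245 1.927
endloop
endfacet
facet normal 0.221 0.546 0.808
outer loop
vertex 3.154 1.668 1.814
vertex 3.787 1.245 1.927
vertex 3.82 1.878 1.49
endloop
endfacet
facet normal -0.223 -0.546 -0.808
outer loop
vertex 3.326 0.109 0.247
vertex 3.36 0.742 -0.19
vertex 3.992 0.318 -0.078
endloop
endfacet
facet normal 0.450 -0.792 0.412
outer loop
vertex 3.326 0.109 0.247
vertex 3.992 0.318 -0.078
vertex 3.787 1.245 1.927
endloop
endfacet
facet normal 0.449 -0.793 0.412
outer loop
vertex 3.787 1.245 1.927
vertex 3.992 0.318 -0.078
vertex 4.453 1.454 1.603
endloop
endfacet
facet normal 0.222 0.546 0.808
outer loop
vertex 3.787 1.245 1.927
vertex 4.453 1.454 1.603
vertex 3.82 1.878 1.49
endloop
endfacet
facet normal -0.526 -0.362 -0.770
outer loop
vertex -3.894 0.15 -2.43
vertex -4.076 1.97 -3.162
vertex -3.057 0.027 -2.944
endloop
endfacet
facet normal 0.092 -0.924 0.371
outer loop
vertex -2.384 0.49 -1.958
vertex -3.894 0.15 -2.43
vertex -3.057 0.027 -2.944
endloop
endfacet
facet normal -0.525 -0.362 -0.771
outer loop
vertex -3.057 0.027 -2.944
vertex -4.076 1.97 -3.162
vertex -3.238 1.847 -3.675
endloop
endfacet
facet normal 0.846 -0.124 -0.519
outer loop
vertex -3.238 1.847 -3.675
vertex -2.384 0.49 -1.958
vertex -3.057 0.027 -2.944
endloop
endfacet
facet normal -0.846 0.124 0.519
outer loop
vertex -3.894 0.15 -2.43
vertex -3.403 2.433 -2.176
vertex -4.076 1.97 -3.162
endloop
endfacet
facet normal 0.092 -0.924 0.372
outer loop
vertex -3.222 0.613 -1.445
vertex -3.894 0.15 -2.43
vertex -2.384 0.49 -1.958
endloop
endfacet
facet normal -0.846 0.124 0.519
outer loop
vertex -3.222 0.613 -1.445
vertex -3.403 2.433 -2.176
vertex -3.894 0.15 -2.43
endloop
endfacet
facet normal -0.092 0.924 -0.371
outer loop
vertex -4.076 1.97 -3.162
vertex -3.403 2.433 -2.176
vertex -3.238 1.847 -3.675
endloop
endfacet
facet normal 0.846 -0.124 -0.519
outer loop
vertex -2.566 2.31 -2.69
vertex -2.384 0.49 -1.958
vertex -3.238 1.847 -3.675
endloop
endfacet
facet normal -0.092 0.924 -0.371
outer loop
vertex -3.238 1.847 -3.675
vertex -3.403 2.433 -2.176
vertex -2.566 2.31 -2.69
endloop
endfacet
facet normal 0.525 0.362 0.770
outer loop
vertex -2.566 2.31 -2.69
vertex -3.222 0.613 -1.445
vertex -2.384 0.49 -1.958
endloop
endfacet
facet normal 0.526 0.362 0.770
outer loop
vertex -3.403 2.433 -2.176
vertex -3.222 0.613 -1.445
vertex -2.566 2.31 -2.69
endloop
endfacet

endsolid


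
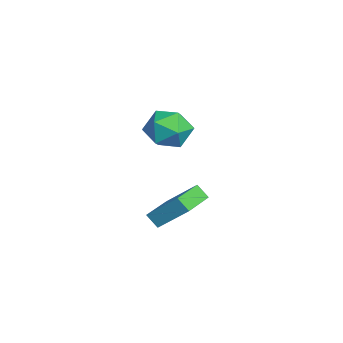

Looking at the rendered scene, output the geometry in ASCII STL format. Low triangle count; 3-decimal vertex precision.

solid 
facet normal -0.852 0.514 -0.098
outer loop
vertex -1.985 3.21 -3.164
vertex -1.326 4.573 -1.738
vertex -1.614 3.702 -3.806
endloop
endfacet
facet normal -0.317 -0.655 -0.686
outer loop
vertex 0.166 2.627 -3.602
vertex -1.985 3.21 -3.164
vertex -1.614 3.702 -3.806
endloop
endfacet
facet normal -0.852 0.514 -0.098
outer loop
vertex -1.614 3.702 -3.806
vertex -1.326 4.573 -1.738
vertex -0.955 5.065 -2.38
endloop
endfacet
facet normal 0.417 0.553 -0.721
outer loop
vertex -0.955 5.065 -2.38
vertex 0.166 2.627 -3.602
vertex -1.614 3.702 -3.806
endloop
endfacet
facet normal -0.417 -0.553 0.721
outer loop
vertex -1.985 3.21 -3.164
vertex 0.454 3.498 -1.534
vertex -1.326 4.573 -1.738
endloop
endfacet
facet normal -0.317 -0.655 -0.686
outer loop
vertex -0.205 2.135 -2.96
vertex -1.985 3.21 -3.164
vertex 0.166 2.627 -3.602
endloop
endfacet
facet normal -0.417 -0.553 0.721
outer loop
vertex -0.205 2.135 -2.96
vertex 0.454 3.498 -1.534
vertex -1.985 3.21 -3.164
endloop
endfacet
facet normal 0.317 0.655 0.686
outer loop
vertex -1.326 4.573 -1.738
vertex 0.454 3.498 -1.534
vertex -0.955 5.065 -2.38
endloop
endfacet
facet normal 0.417 0.553 -0.721
outer loop
vertex 0.825 3.99 -2.176
vertex 0.166 2.627 -3.602
vertex -0.955 5.065 -2.38
endloop
endfacet
facet normal 0.317 0.655 0.686
outer loop
vertex -0.955 5.065 -2.38
vertex 0.454 3.498 -1.534
vertex 0.825 3.99 -2.176
endloop
endfacet
facet normal 0.852 -0.514 0.098
outer loop
vertex 0.825 3.99 -2.176
vertex -0.205 2.135 -2.96
vertex 0.166 2.627 -3.602
endloop
endfacet
facet normal 0.852 -0.514 0.098
outer loop
vertex 0.454 3.498 -1.534
vertex -0.205 2.135 -2.96
vertex 0.825 3.99 -2.176
endloop
endfacet
facet normal 0.499 0.693 0.521
outer loop
vertex 0.135 4.284 2.792
vertex 0.097 3.563 3.788
vertex 1.039 3.476 3.002
endloop
endfacet
facet normal 0.678 0.715 -0.170
outer loop
vertex 0.135 4.284 2.792
vertex 1.039 3.476 3.002
vertex 0.598 3.624 1.863
endloop
endfacet
facet normal 0.085 0.832 -0.549
outer loop
vertex 0.135 4.284 2.792
vertex 0.598 3.624 1.863
vertex -0.616 3.802 1.945
endloop
endfacet
facet normal -0.462 0.882 -0.093
outer loop
vertex 0.135 4.284 2.792
vertex -0.616 3.802 1.945
vertex -0.926 3.765 3.135
endloop
endfacet
facet normal -0.206 0.796 0.569
outer loop
vertex 0.135 4.284 2.792
vertex -0.926 3.765 3.135
vertex 0.097 3.563 3.788
endloop
endfacet
facet normal 0.933 0.074 -0.352
outer loop
vertex 0.598 3.624 1.863
vertex 1.039 3.476 3.002
vertex 0.846 2.495 2.285
endloop
endfacet
facet normal 0.642 0.038 0.766
outer loop
vertex 1.039 3.476 3.002
vertex 0.097 3.563 3.788
vertex 0.536 2.458 3.475
endloop
endfacet
facet normal -0.497 0.206 0.843
outer loop
vertex 0.097 3.563 3.788
vertex -0.926 3.765 3.135
vertex -0.678 2.636 3.557
endloop
endfacet
facet normal -0.911 0.345 -0.227
outer loop
vertex -0.926 3.765 3.135
vertex -0.616 3.802 1.945
vertex -1.119 2.784 2.418
endloop
endfacet
facet normal -0.027 0.263 -0.965
outer loop
vertex -0.616 3.802 1.945
vertex 0.598 3.624 1.863
vertex -0.177 2.697 1.632
endloop
endfacet
facet normal 0.462 -0.882 0.093
outer loop
vertex -0.215 1.976 2.628
vertex 0.846 2.495 2.285
vertex 0.536 2.458 3.475
endloop
endfacet
facet normal -0.085 -0.832 0.549
outer loop
vertex -0.215 1.976 2.628
vertex 0.536 2.458 3.475
vertex -0.678 2.636 3.557
endloop
endfacet
facet normal -0.678 -0.715 0.170
outer loop
vertex -0.215 1.976 2.628
vertex -0.678 2.636 3.557
vertex -1.119 2.784 2.418
endloop
endfacet
facet normal -0.499 -0.693 -0.521
outer loop
vertex -0.215 1.976 2.628
vertex -1.119 2.784 2.418
vertex -0.177 2.697 1.632
endloop
endfacet
facet normal 0.206 -0.796 -0.569
outer loop
vertex -0.215 1.976 2.628
vertex -0.177 2.697 1.632
vertex 0.846 2.495 2.285
endloop
endfacet
facet normal 0.911 -0.345 0.227
outer loop
vertex 0.536 2.458 3.475
vertex 0.846 2.495 2.285
vertex 1.039 3.476 3.002
endloop
endfacet
facet normal 0.027 -0.263 0.965
outer loop
vertex -0.678 2.636 3.557
vertex 0.536 2.458 3.475
vertex 0.097 3.563 3.788
endloop
endfacet
facet normal -0.933 -0.074 0.352
outer loop
vertex -1.119 2.784 2.418
vertex -0.678 2.636 3.557
vertex -0.926 3.765 3.135
endloop
endfacet
facet normal -0.642 -0.038 -0.766
outer loop
vertex -0.177 2.697 1.632
vertex -1.119 2.784 2.418
vertex -0.616 3.802 1.945
endloop
endfacet
facet normal 0.497 -0.206 -0.843
outer loop
vertex 0.846 2.495 2.285
vertex -0.177 2.697 1.632
vertex 0.598 3.624 1.863
endloop
endfacet

endsolid


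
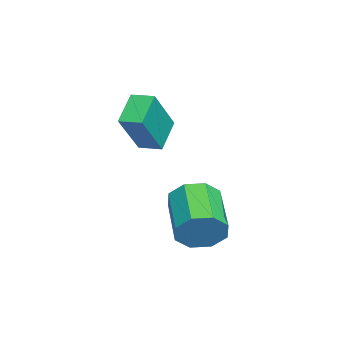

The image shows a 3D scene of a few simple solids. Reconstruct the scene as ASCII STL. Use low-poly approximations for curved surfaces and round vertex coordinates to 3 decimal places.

solid 
facet normal 0.904 0.240 -0.353
outer loop
vertex 3.696 3.757 0.97
vertex 3.301 4.047 0.156
vertex 3.515 4.461 0.985
endloop
endfacet
facet normal 0.347 0.069 0.935
outer loop
vertex 3.696 3.757 0.97
vertex 3.515 4.461 0.985
vertex 1.833 3.263 1.697
endloop
endfacet
facet normal 0.347 0.069 0.935
outer loop
vertex 1.833 3.263 1.697
vertex 3.515 4.461 0.985
vertex 1.652 3.967 1.712
endloop
endfacet
facet normal -0.904 -0.240 0.353
outer loop
vertex 1.833 3.263 1.697
vertex 1.652 3.967 1.712
vertex 1.439 3.553 0.884
endloop
endfacet
facet normal 0.905 0.239 -0.353
outer loop
vertex 3.515 4.461 0.985
vertex 3.301 4.047 0.156
vertex 3.209 4.923 0.514
endloop
endfacet
facet normal 0.069 0.734 0.675
outer loop
vertex 3.515 4.461 0.985
vertex 3.209 4.923 0.514
vertex 1.652 3.967 1.712
endloop
endfacet
facet normal 0.068 0.735 0.675
outer loop
vertex 1.652 3.967 1.712
vertex 3.209 4.923 0.514
vertex 1.346 4.428 1.241
endloop
endfacet
facet normal -0.904 -0.240 0.353
outer loop
vertex 1.652 3.967 1.712
vertex 1.346 4.428 1.241
vertex 1.439 3.553 0.884
endloop
endfacet
facet normal 0.905 0.239 -0.353
outer loop
vertex 3.209 4.923 0.514
vertex 3.301 4.047 0.156
vertex 2.957 4.871 -0.167
endloop
endfacet
facet normal -0.250 0.968 0.019
outer loop
vertex 3.209 4.923 0.514
vertex 2.957 4.871 -0.167
vertex 1.346 4.428 1.241
endloop
endfacet
facet normal -0.249 0.968 0.020
outer loop
vertex 1.346 4.428 1.241
vertex 2.957 4.871 -0.167
vertex 1.094 4.377 0.561
endloop
endfacet
facet normal -0.904 -0.240 0.353
outer loop
vertex 1.346 4.428 1.241
vertex 1.094 4.377 0.561
vertex 1.439 3.553 0.884
endloop
endfacet
facet normal 0.905 0.239 -0.353
outer loop
vertex 2.957 4.871 -0.167
vertex 3.301 4.047 0.156
vertex 2.907 4.337 -0.657
endloop
endfacet
facet normal -0.421 0.634 -0.648
outer loop
vertex 2.957 4.871 -0.167
vertex 2.907 4.337 -0.657
vertex 1.094 4.377 0.561
endloop
endfacet
facet normal -0.421 0.635 -0.648
outer loop
vertex 1.094 4.377 0.561
vertex 2.907 4.337 -0.657
vertex 1.044 3.843 0.07
endloop
endfacet
facet normal -0.904 -0.240 0.353
outer loop
vertex 1.094 4.377 0.561
vertex 1.044 3.843 0.07
vertex 1.439 3.553 0.884
endloop
endfacet
facet normal 0.904 0.240 -0.353
outer loop
vertex 2.907 4.337 -0.657
vertex 3.301 4.047 0.156
vertex 3.088 3.633 -0.672
endloop
endfacet
facet normal -0.347 -0.069 -0.935
outer loop
vertex 2.907 4.337 -0.657
vertex 3.088 3.633 -0.672
vertex 1.044 3.843 0.07
endloop
endfacet
facet normal -0.347 -0.069 -0.935
outer loop
vertex 1.044 3.843 0.07
vertex 3.088 3.633 -0.672
vertex 1.225 3.139 0.055
endloop
endfacet
facet normal -0.904 -0.240 0.353
outer loop
vertex 1.044 3.843 0.07
vertex 1.225 3.139 0.055
vertex 1.439 3.553 0.884
endloop
endfacet
facet normal 0.904 0.240 -0.353
outer loop
vertex 3.088 3.633 -0.672
vertex 3.301 4.047 0.156
vertex 3.394 3.172 -0.201
endloop
endfacet
facet normal -0.068 -0.735 -0.675
outer loop
vertex 3.088 3.633 -0.672
vertex 3.394 3.172 -0.201
vertex 1.225 3.139 0.055
endloop
endfacet
facet normal -0.069 -0.734 -0.676
outer loop
vertex 1.225 3.139 0.055
vertex 3.394 3.172 -0.201
vertex 1.531 2.677 0.526
endloop
endfacet
facet normal -0.905 -0.239 0.353
outer loop
vertex 1.225 3.139 0.055
vertex 1.531 2.677 0.526
vertex 1.439 3.553 0.884
endloop
endfacet
facet normal 0.904 0.240 -0.353
outer loop
vertex 3.394 3.172 -0.201
vertex 3.301 4.047 0.156
vertex 3.646 3.223 0.479
endloop
endfacet
facet normal 0.249 -0.968 -0.020
outer loop
vertex 3.394 3.172 -0.201
vertex 3.646 3.223 0.479
vertex 1.531 2.677 0.526
endloop
endfacet
facet normal 0.250 -0.968 -0.018
outer loop
vertex 1.531 2.677 0.526
vertex 3.646 3.223 0.479
vertex 1.783 2.729 1.207
endloop
endfacet
facet normal -0.905 -0.239 0.353
outer loop
vertex 1.531 2.677 0.526
vertex 1.783 2.729 1.207
vertex 1.439 3.553 0.884
endloop
endfacet
facet normal 0.904 0.240 -0.353
outer loop
vertex 3.646 3.223 0.479
vertex 3.301 4.047 0.156
vertex 3.696 3.757 0.97
endloop
endfacet
facet normal 0.421 -0.635 0.648
outer loop
vertex 3.646 3.223 0.479
vertex 3.696 3.757 0.97
vertex 1.783 2.729 1.207
endloop
endfacet
facet normal 0.421 -0.634 0.648
outer loop
vertex 1.783 2.729 1.207
vertex 3.696 3.757 0.97
vertex 1.833 3.263 1.697
endloop
endfacet
facet normal -0.905 -0.239 0.353
outer loop
vertex 1.783 2.729 1.207
vertex 1.833 3.263 1.697
vertex 1.439 3.553 0.884
endloop
endfacet
facet normal -0.555 0.236 -0.798
outer loop
vertex -1.523 1.622 3.241
vertex -1.258 2.49 3.314
vertex -0.416 1.356 2.392
endloop
endfacet
facet normal -0.290 -0.954 -0.079
outer loop
vertex 0.778 0.85 4.106
vertex -1.523 1.622 3.241
vertex -0.416 1.356 2.392
endloop
endfacet
facet normal -0.556 0.235 -0.797
outer loop
vertex -0.416 1.356 2.392
vertex -1.258 2.49 3.314
vertex -0.152 2.224 2.464
endloop
endfacet
facet normal 0.779 -0.187 -0.598
outer loop
vertex -0.152 2.224 2.464
vertex 0.778 0.85 4.106
vertex -0.416 1.356 2.392
endloop
endfacet
facet normal -0.779 0.188 0.598
outer loop
vertex -1.523 1.622 3.241
vertex -0.064 1.984 5.028
vertex -1.258 2.49 3.314
endloop
endfacet
facet normal -0.290 -0.954 -0.079
outer loop
vertex -0.328 1.116 4.956
vertex -1.523 1.622 3.241
vertex 0.778 0.85 4.106
endloop
endfacet
facet normal -0.779 0.187 0.598
outer loop
vertex -0.328 1.116 4.956
vertex -0.064 1.984 5.028
vertex -1.523 1.622 3.241
endloop
endfacet
facet normal 0.290 0.954 0.079
outer loop
vertex -1.258 2.49 3.314
vertex -0.064 1.984 5.028
vertex -0.152 2.224 2.464
endloop
endfacet
facet normal 0.779 -0.188 -0.598
outer loop
vertex 1.043 1.718 4.179
vertex 0.778 0.85 4.106
vertex -0.152 2.224 2.464
endloop
endfacet
facet normal 0.290 0.954 0.079
outer loop
vertex -0.152 2.224 2.464
vertex -0.064 1.984 5.028
vertex 1.043 1.718 4.179
endloop
endfacet
facet normal 0.556 -0.237 0.797
outer loop
vertex 1.043 1.718 4.179
vertex -0.328 1.116 4.956
vertex 0.778 0.85 4.106
endloop
endfacet
facet normal 0.555 -0.235 0.798
outer loop
vertex -0.064 1.984 5.028
vertex -0.328 1.116 4.956
vertex 1.043 1.718 4.179
endloop
endfacet

endsolid


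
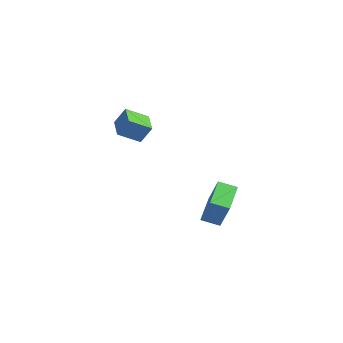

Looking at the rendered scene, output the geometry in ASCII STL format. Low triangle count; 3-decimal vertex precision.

solid 
facet normal -0.870 0.479 0.115
outer loop
vertex -4.741 -3.877 4.831
vertex -4.131 -2.571 4.007
vertex -5.194 -4.414 3.643
endloop
endfacet
facet normal -0.368 -0.787 0.496
outer loop
vertex -3.749 -5.209 3.453
vertex -4.741 -3.877 4.831
vertex -5.194 -4.414 3.643
endloop
endfacet
facet normal -0.870 0.479 0.115
outer loop
vertex -5.194 -4.414 3.643
vertex -4.131 -2.571 4.007
vertex -4.584 -3.109 2.82
endloop
endfacet
facet normal -0.328 -0.390 -0.861
outer loop
vertex -4.584 -3.109 2.82
vertex -3.749 -5.209 3.453
vertex -5.194 -4.414 3.643
endloop
endfacet
facet normal 0.328 0.390 0.861
outer loop
vertex -4.741 -3.877 4.831
vertex -2.686 -3.366 3.817
vertex -4.131 -2.571 4.007
endloop
endfacet
facet normal -0.367 -0.787 0.497
outer loop
vertex -3.296 -4.671 4.64
vertex -4.741 -3.877 4.831
vertex -3.749 -5.209 3.453
endloop
endfacet
facet normal 0.328 0.390 0.861
outer loop
vertex -3.296 -4.671 4.64
vertex -2.686 -3.366 3.817
vertex -4.741 -3.877 4.831
endloop
endfacet
facet normal 0.367 0.786 -0.497
outer loop
vertex -4.131 -2.571 4.007
vertex -2.686 -3.366 3.817
vertex -4.584 -3.109 2.82
endloop
endfacet
facet normal -0.328 -0.390 -0.861
outer loop
vertex -3.139 -3.903 2.629
vertex -3.749 -5.209 3.453
vertex -4.584 -3.109 2.82
endloop
endfacet
facet normal 0.367 0.787 -0.496
outer loop
vertex -4.584 -3.109 2.82
vertex -2.686 -3.366 3.817
vertex -3.139 -3.903 2.629
endloop
endfacet
facet normal 0.870 -0.479 -0.115
outer loop
vertex -3.139 -3.903 2.629
vertex -3.296 -4.671 4.64
vertex -3.749 -5.209 3.453
endloop
endfacet
facet normal 0.870 -0.479 -0.115
outer loop
vertex -2.686 -3.366 3.817
vertex -3.296 -4.671 4.64
vertex -3.139 -3.903 2.629
endloop
endfacet
facet normal -0.678 -0.665 0.313
outer loop
vertex 4.024 -4.151 0.735
vertex 2.768 -2.56 1.391
vertex 3.077 -4.098 -1.206
endloop
endfacet
facet normal 0.590 -0.747 -0.308
outer loop
vertex 3.912 -3.28 -1.591
vertex 4.024 -4.151 0.735
vertex 3.077 -4.098 -1.206
endloop
endfacet
facet normal -0.679 -0.664 0.313
outer loop
vertex 3.077 -4.098 -1.206
vertex 2.768 -2.56 1.391
vertex 1.822 -2.507 -0.55
endloop
endfacet
facet normal -0.438 0.025 -0.898
outer loop
vertex 1.822 -2.507 -0.55
vertex 3.912 -3.28 -1.591
vertex 3.077 -4.098 -1.206
endloop
endfacet
facet normal 0.438 -0.024 0.899
outer loop
vertex 4.024 -4.151 0.735
vertex 3.603 -1.742 1.006
vertex 2.768 -2.56 1.391
endloop
endfacet
facet normal 0.590 -0.746 -0.308
outer loop
vertex 4.858 -3.333 0.35
vertex 4.024 -4.151 0.735
vertex 3.912 -3.28 -1.591
endloop
endfacet
facet normal 0.439 -0.024 0.898
outer loop
vertex 4.858 -3.333 0.35
vertex 3.603 -1.742 1.006
vertex 4.024 -4.151 0.735
endloop
endfacet
facet normal -0.590 0.747 0.308
outer loop
vertex 2.768 -2.56 1.391
vertex 3.603 -1.742 1.006
vertex 1.822 -2.507 -0.55
endloop
endfacet
facet normal -0.439 0.024 -0.898
outer loop
vertex 2.656 -1.689 -0.935
vertex 3.912 -3.28 -1.591
vertex 1.822 -2.507 -0.55
endloop
endfacet
facet normal -0.590 0.746 0.308
outer loop
vertex 1.822 -2.507 -0.55
vertex 3.603 -1.742 1.006
vertex 2.656 -1.689 -0.935
endloop
endfacet
facet normal 0.679 0.665 -0.313
outer loop
vertex 2.656 -1.689 -0.935
vertex 4.858 -3.333 0.35
vertex 3.912 -3.28 -1.591
endloop
endfacet
facet normal 0.679 0.664 -0.313
outer loop
vertex 3.603 -1.742 1.006
vertex 4.858 -3.333 0.35
vertex 2.656 -1.689 -0.935
endloop
endfacet

endsolid


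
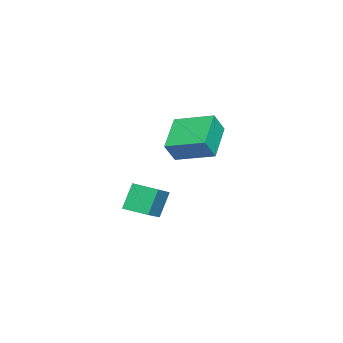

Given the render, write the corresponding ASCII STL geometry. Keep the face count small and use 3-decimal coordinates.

solid 
facet normal -0.490 0.271 -0.828
outer loop
vertex -1.903 0.145 0.395
vertex -1.699 1.935 0.859
vertex -0.226 0.206 -0.578
endloop
endfacet
facet normal -0.110 -0.962 -0.250
outer loop
vertex 0.319 -0.095 0.341
vertex -1.903 0.145 0.395
vertex -0.226 0.206 -0.578
endloop
endfacet
facet normal -0.491 0.270 -0.828
outer loop
vertex -0.226 0.206 -0.578
vertex -1.699 1.935 0.859
vertex -0.022 1.995 -0.115
endloop
endfacet
facet normal 0.864 0.031 -0.502
outer loop
vertex -0.022 1.995 -0.115
vertex 0.319 -0.095 0.341
vertex -0.226 0.206 -0.578
endloop
endfacet
facet normal -0.864 -0.032 0.502
outer loop
vertex -1.903 0.145 0.395
vertex -1.154 1.634 1.778
vertex -1.699 1.935 0.859
endloop
endfacet
facet normal -0.110 -0.962 -0.249
outer loop
vertex -1.358 -0.155 1.315
vertex -1.903 0.145 0.395
vertex 0.319 -0.095 0.341
endloop
endfacet
facet normal -0.864 -0.031 0.502
outer loop
vertex -1.358 -0.155 1.315
vertex -1.154 1.634 1.778
vertex -1.903 0.145 0.395
endloop
endfacet
facet normal 0.111 0.962 0.250
outer loop
vertex -1.699 1.935 0.859
vertex -1.154 1.634 1.778
vertex -0.022 1.995 -0.115
endloop
endfacet
facet normal 0.864 0.032 -0.502
outer loop
vertex 0.523 1.695 0.805
vertex 0.319 -0.095 0.341
vertex -0.022 1.995 -0.115
endloop
endfacet
facet normal 0.109 0.962 0.249
outer loop
vertex -0.022 1.995 -0.115
vertex -1.154 1.634 1.778
vertex 0.523 1.695 0.805
endloop
endfacet
facet normal 0.491 -0.271 0.828
outer loop
vertex 0.523 1.695 0.805
vertex -1.358 -0.155 1.315
vertex 0.319 -0.095 0.341
endloop
endfacet
facet normal 0.491 -0.270 0.828
outer loop
vertex -1.154 1.634 1.778
vertex -1.358 -0.155 1.315
vertex 0.523 1.695 0.805
endloop
endfacet
facet normal -0.898 0.016 -0.440
outer loop
vertex 2.73 -0.228 -1.025
vertex 2.837 0.862 -1.205
vertex 3.301 -0.477 -2.2
endloop
endfacet
facet normal -0.096 -0.982 0.162
outer loop
vertex 4.783 -0.502 -1.475
vertex 2.73 -0.228 -1.025
vertex 3.301 -0.477 -2.2
endloop
endfacet
facet normal -0.898 0.016 -0.440
outer loop
vertex 3.301 -0.477 -2.2
vertex 2.837 0.862 -1.205
vertex 3.408 0.613 -2.38
endloop
endfacet
facet normal 0.429 -0.188 -0.884
outer loop
vertex 3.408 0.613 -2.38
vertex 4.783 -0.502 -1.475
vertex 3.301 -0.477 -2.2
endloop
endfacet
facet normal -0.429 0.188 0.884
outer loop
vertex 2.73 -0.228 -1.025
vertex 4.319 0.837 -0.48
vertex 2.837 0.862 -1.205
endloop
endfacet
facet normal -0.096 -0.982 0.162
outer loop
vertex 4.212 -0.253 -0.3
vertex 2.73 -0.228 -1.025
vertex 4.783 -0.502 -1.475
endloop
endfacet
facet normal -0.429 0.188 0.884
outer loop
vertex 4.212 -0.253 -0.3
vertex 4.319 0.837 -0.48
vertex 2.73 -0.228 -1.025
endloop
endfacet
facet normal 0.096 0.982 -0.162
outer loop
vertex 2.837 0.862 -1.205
vertex 4.319 0.837 -0.48
vertex 3.408 0.613 -2.38
endloop
endfacet
facet normal 0.429 -0.188 -0.884
outer loop
vertex 4.89 0.588 -1.655
vertex 4.783 -0.502 -1.475
vertex 3.408 0.613 -2.38
endloop
endfacet
facet normal 0.096 0.982 -0.162
outer loop
vertex 3.408 0.613 -2.38
vertex 4.319 0.837 -0.48
vertex 4.89 0.588 -1.655
endloop
endfacet
facet normal 0.898 -0.016 0.440
outer loop
vertex 4.89 0.588 -1.655
vertex 4.212 -0.253 -0.3
vertex 4.783 -0.502 -1.475
endloop
endfacet
facet normal 0.898 -0.016 0.440
outer loop
vertex 4.319 0.837 -0.48
vertex 4.212 -0.253 -0.3
vertex 4.89 0.588 -1.655
endloop
endfacet

endsolid


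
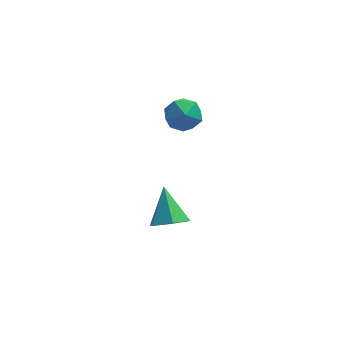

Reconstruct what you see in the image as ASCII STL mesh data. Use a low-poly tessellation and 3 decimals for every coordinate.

solid 
facet normal 0.054 0.530 0.846
outer loop
vertex -2.083 3.539 3.757
vertex -2.405 2.91 4.172
vertex -1.592 2.969 4.083
endloop
endfacet
facet normal 0.573 0.719 0.393
outer loop
vertex -2.083 3.539 3.757
vertex -1.592 2.969 4.083
vertex -1.44 3.259 3.331
endloop
endfacet
facet normal 0.268 0.940 -0.213
outer loop
vertex -2.083 3.539 3.757
vertex -1.44 3.259 3.331
vertex -2.159 3.379 2.956
endloop
endfacet
facet normal -0.440 0.888 -0.136
outer loop
vertex -2.083 3.539 3.757
vertex -2.159 3.379 2.956
vertex -2.755 3.163 3.476
endloop
endfacet
facet normal -0.572 0.635 0.519
outer loop
vertex -2.083 3.539 3.757
vertex -2.755 3.163 3.476
vertex -2.405 2.91 4.172
endloop
endfacet
facet normal 0.959 0.137 0.247
outer loop
vertex -1.44 3.259 3.331
vertex -1.592 2.969 4.083
vertex -1.365 2.457 3.484
endloop
endfacet
facet normal 0.119 -0.167 0.979
outer loop
vertex -1.592 2.969 4.083
vertex -2.405 2.91 4.172
vertex -1.961 2.241 4.004
endloop
endfacet
facet normal -0.893 0.002 0.450
outer loop
vertex -2.405 2.91 4.172
vertex -2.755 3.163 3.476
vertex -2.68 2.361 3.629
endloop
endfacet
facet normal -0.679 0.410 -0.608
outer loop
vertex -2.755 3.163 3.476
vertex -2.159 3.379 2.956
vertex -2.528 2.651 2.877
endloop
endfacet
facet normal 0.466 0.493 -0.735
outer loop
vertex -2.159 3.379 2.956
vertex -1.44 3.259 3.331
vertex -1.715 2.71 2.788
endloop
endfacet
facet normal 0.440 -0.888 0.136
outer loop
vertex -2.037 2.081 3.203
vertex -1.365 2.457 3.484
vertex -1.961 2.241 4.004
endloop
endfacet
facet normal -0.268 -0.940 0.213
outer loop
vertex -2.037 2.081 3.203
vertex -1.961 2.241 4.004
vertex -2.68 2.361 3.629
endloop
endfacet
facet normal -0.573 -0.719 -0.393
outer loop
vertex -2.037 2.081 3.203
vertex -2.68 2.361 3.629
vertex -2.528 2.651 2.877
endloop
endfacet
facet normal -0.054 -0.530 -0.846
outer loop
vertex -2.037 2.081 3.203
vertex -2.528 2.651 2.877
vertex -1.715 2.71 2.788
endloop
endfacet
facet normal 0.572 -0.635 -0.519
outer loop
vertex -2.037 2.081 3.203
vertex -1.715 2.71 2.788
vertex -1.365 2.457 3.484
endloop
endfacet
facet normal 0.679 -0.410 0.608
outer loop
vertex -1.961 2.241 4.004
vertex -1.365 2.457 3.484
vertex -1.592 2.969 4.083
endloop
endfacet
facet normal -0.466 -0.493 0.735
outer loop
vertex -2.68 2.361 3.629
vertex -1.961 2.241 4.004
vertex -2.405 2.91 4.172
endloop
endfacet
facet normal -0.959 -0.137 -0.247
outer loop
vertex -2.528 2.651 2.877
vertex -2.68 2.361 3.629
vertex -2.755 3.163 3.476
endloop
endfacet
facet normal -0.119 0.167 -0.979
outer loop
vertex -1.715 2.71 2.788
vertex -2.528 2.651 2.877
vertex -2.159 3.379 2.956
endloop
endfacet
facet normal 0.893 -0.002 -0.450
outer loop
vertex -1.365 2.457 3.484
vertex -1.715 2.71 2.788
vertex -1.44 3.259 3.331
endloop
endfacet
facet normal 0.173 -0.688 -0.705
outer loop
vertex -1.851 1.504 -1.622
vertex -2.474 1.066 -1.347
vertex -2.594 1.624 -1.921
endloop
endfacet
facet normal 0.258 0.928 -0.268
outer loop
vertex -1.851 1.504 -1.622
vertex -2.594 1.624 -1.921
vertex -2.746 2.154 -0.233
endloop
endfacet
facet normal 0.173 -0.688 -0.705
outer loop
vertex -2.594 1.624 -1.921
vertex -2.474 1.066 -1.347
vertex -3.217 1.186 -1.646
endloop
endfacet
facet normal -0.632 0.721 -0.283
outer loop
vertex -2.594 1.624 -1.921
vertex -3.217 1.186 -1.646
vertex -2.746 2.154 -0.233
endloop
endfacet
facet normal 0.172 -0.689 -0.704
outer loop
vertex -3.217 1.186 -1.646
vertex -2.474 1.066 -1.347
vertex -3.097 0.628 -1.071
endloop
endfacet
facet normal -0.960 0.072 0.270
outer loop
vertex -3.217 1.186 -1.646
vertex -3.097 0.628 -1.071
vertex -2.746 2.154 -0.233
endloop
endfacet
facet normal 0.172 -0.689 -0.704
outer loop
vertex -3.097 0.628 -1.071
vertex -2.474 1.066 -1.347
vertex -2.353 0.508 -0.772
endloop
endfacet
facet normal -0.397 -0.370 0.840
outer loop
vertex -3.097 0.628 -1.071
vertex -2.353 0.508 -0.772
vertex -2.746 2.154 -0.233
endloop
endfacet
facet normal 0.173 -0.688 -0.704
outer loop
vertex -2.353 0.508 -0.772
vertex -2.474 1.066 -1.347
vertex -1.73 0.946 -1.047
endloop
endfacet
facet normal 0.492 -0.163 0.855
outer loop
vertex -2.353 0.508 -0.772
vertex -1.73 0.946 -1.047
vertex -2.746 2.154 -0.233
endloop
endfacet
facet normal 0.173 -0.688 -0.704
outer loop
vertex -1.73 0.946 -1.047
vertex -2.474 1.066 -1.347
vertex -1.851 1.504 -1.622
endloop
endfacet
facet normal 0.820 0.487 0.300
outer loop
vertex -1.73 0.946 -1.047
vertex -1.851 1.504 -1.622
vertex -2.746 2.154 -0.233
endloop
endfacet

endsolid


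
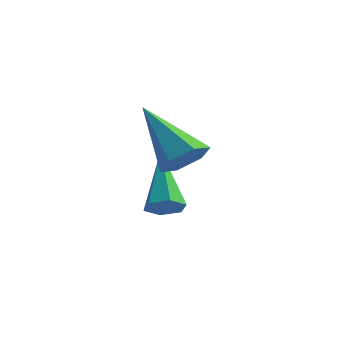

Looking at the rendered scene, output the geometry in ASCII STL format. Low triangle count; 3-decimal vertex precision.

solid 
facet normal 0.362 -0.672 -0.645
outer loop
vertex 3.655 1.892 -2.631
vertex 3.413 2.136 -3.021
vertex 3.897 2.272 -2.891
endloop
endfacet
facet normal 0.702 0.040 0.711
outer loop
vertex 3.655 1.892 -2.631
vertex 3.897 2.272 -2.891
vertex 2.727 3.404 -1.799
endloop
endfacet
facet normal 0.362 -0.671 -0.647
outer loop
vertex 3.897 2.272 -2.891
vertex 3.413 2.136 -3.021
vertex 3.655 2.516 -3.28
endloop
endfacet
facet normal 0.701 0.713 0.011
outer loop
vertex 3.897 2.272 -2.891
vertex 3.655 2.516 -3.28
vertex 2.727 3.404 -1.799
endloop
endfacet
facet normal 0.363 -0.671 -0.646
outer loop
vertex 3.655 2.516 -3.28
vertex 3.413 2.136 -3.021
vertex 3.17 2.38 -3.411
endloop
endfacet
facet normal -0.084 0.830 -0.551
outer loop
vertex 3.655 2.516 -3.28
vertex 3.17 2.38 -3.411
vertex 2.727 3.404 -1.799
endloop
endfacet
facet normal 0.363 -0.671 -0.646
outer loop
vertex 3.17 2.38 -3.411
vertex 3.413 2.136 -3.021
vertex 2.928 2.0 -3.152
endloop
endfacet
facet normal -0.869 0.273 -0.412
outer loop
vertex 3.17 2.38 -3.411
vertex 2.928 2.0 -3.152
vertex 2.727 3.404 -1.799
endloop
endfacet
facet normal 0.363 -0.670 -0.647
outer loop
vertex 2.928 2.0 -3.152
vertex 3.413 2.136 -3.021
vertex 3.171 1.755 -2.762
endloop
endfacet
facet normal -0.869 -0.402 0.289
outer loop
vertex 2.928 2.0 -3.152
vertex 3.171 1.755 -2.762
vertex 2.727 3.404 -1.799
endloop
endfacet
facet normal 0.365 -0.671 -0.646
outer loop
vertex 3.171 1.755 -2.762
vertex 3.413 2.136 -3.021
vertex 3.655 1.892 -2.631
endloop
endfacet
facet normal -0.083 -0.519 0.851
outer loop
vertex 3.171 1.755 -2.762
vertex 3.655 1.892 -2.631
vertex 2.727 3.404 -1.799
endloop
endfacet
facet normal 0.702 -0.310 -0.641
outer loop
vertex 4.801 0.62 -0.306
vertex 4.473 0.892 -0.797
vertex 4.92 1.236 -0.474
endloop
endfacet
facet normal 0.456 0.151 0.877
outer loop
vertex 4.801 0.62 -0.306
vertex 4.92 1.236 -0.474
vertex 3.167 1.468 0.397
endloop
endfacet
facet normal 0.702 -0.309 -0.642
outer loop
vertex 4.92 1.236 -0.474
vertex 4.473 0.892 -0.797
vertex 4.592 1.509 -0.964
endloop
endfacet
facet normal 0.278 0.906 0.319
outer loop
vertex 4.92 1.236 -0.474
vertex 4.592 1.509 -0.964
vertex 3.167 1.468 0.397
endloop
endfacet
facet normal 0.702 -0.309 -0.642
outer loop
vertex 4.592 1.509 -0.964
vertex 4.473 0.892 -0.797
vertex 4.145 1.165 -1.287
endloop
endfacet
facet normal -0.381 0.846 -0.373
outer loop
vertex 4.592 1.509 -0.964
vertex 4.145 1.165 -1.287
vertex 3.167 1.468 0.397
endloop
endfacet
facet normal 0.702 -0.309 -0.642
outer loop
vertex 4.145 1.165 -1.287
vertex 4.473 0.892 -0.797
vertex 4.026 0.548 -1.12
endloop
endfacet
facet normal -0.862 0.029 -0.506
outer loop
vertex 4.145 1.165 -1.287
vertex 4.026 0.548 -1.12
vertex 3.167 1.468 0.397
endloop
endfacet
facet normal 0.702 -0.310 -0.641
outer loop
vertex 4.026 0.548 -1.12
vertex 4.473 0.892 -0.797
vertex 4.354 0.276 -0.629
endloop
endfacet
facet normal -0.684 -0.728 0.054
outer loop
vertex 4.026 0.548 -1.12
vertex 4.354 0.276 -0.629
vertex 3.167 1.468 0.397
endloop
endfacet
facet normal 0.702 -0.310 -0.641
outer loop
vertex 4.354 0.276 -0.629
vertex 4.473 0.892 -0.797
vertex 4.801 0.62 -0.306
endloop
endfacet
facet normal -0.025 -0.667 0.745
outer loop
vertex 4.354 0.276 -0.629
vertex 4.801 0.62 -0.306
vertex 3.167 1.468 0.397
endloop
endfacet

endsolid


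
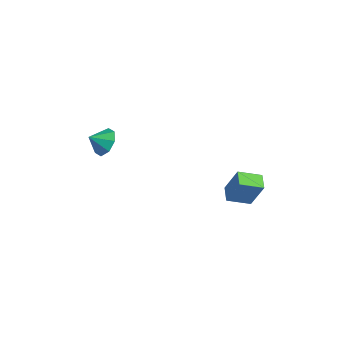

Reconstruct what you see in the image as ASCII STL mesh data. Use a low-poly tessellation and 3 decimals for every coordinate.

solid 
facet normal -0.829 0.533 0.167
outer loop
vertex 3.359 2.542 -0.515
vertex 4.039 3.762 -1.034
vertex 2.743 2.136 -2.277
endloop
endfacet
facet normal -0.456 -0.819 0.348
outer loop
vertex 3.581 1.598 -2.446
vertex 3.359 2.542 -0.515
vertex 2.743 2.136 -2.277
endloop
endfacet
facet normal -0.829 0.533 0.167
outer loop
vertex 2.743 2.136 -2.277
vertex 4.039 3.762 -1.034
vertex 3.423 3.356 -2.796
endloop
endfacet
facet normal -0.323 -0.213 -0.922
outer loop
vertex 3.423 3.356 -2.796
vertex 3.581 1.598 -2.446
vertex 2.743 2.136 -2.277
endloop
endfacet
facet normal 0.323 0.213 0.922
outer loop
vertex 3.359 2.542 -0.515
vertex 4.877 3.224 -1.203
vertex 4.039 3.762 -1.034
endloop
endfacet
facet normal -0.456 -0.819 0.348
outer loop
vertex 4.197 2.004 -0.684
vertex 3.359 2.542 -0.515
vertex 3.581 1.598 -2.446
endloop
endfacet
facet normal 0.323 0.213 0.922
outer loop
vertex 4.197 2.004 -0.684
vertex 4.877 3.224 -1.203
vertex 3.359 2.542 -0.515
endloop
endfacet
facet normal 0.456 0.819 -0.348
outer loop
vertex 4.039 3.762 -1.034
vertex 4.877 3.224 -1.203
vertex 3.423 3.356 -2.796
endloop
endfacet
facet normal -0.323 -0.213 -0.922
outer loop
vertex 4.261 2.818 -2.965
vertex 3.581 1.598 -2.446
vertex 3.423 3.356 -2.796
endloop
endfacet
facet normal 0.456 0.819 -0.348
outer loop
vertex 3.423 3.356 -2.796
vertex 4.877 3.224 -1.203
vertex 4.261 2.818 -2.965
endloop
endfacet
facet normal 0.829 -0.533 -0.167
outer loop
vertex 4.261 2.818 -2.965
vertex 4.197 2.004 -0.684
vertex 3.581 1.598 -2.446
endloop
endfacet
facet normal 0.829 -0.533 -0.167
outer loop
vertex 4.877 3.224 -1.203
vertex 4.197 2.004 -0.684
vertex 4.261 2.818 -2.965
endloop
endfacet
facet normal 0.311 0.734 -0.604
outer loop
vertex -2.886 -1.372 -0.294
vertex -3.66 -1.534 -0.89
vertex -3.492 -0.958 -0.103
endloop
endfacet
facet normal 0.211 -0.137 0.968
outer loop
vertex -2.886 -1.372 -0.294
vertex -3.492 -0.958 -0.103
vertex -4.02 -2.386 -0.19
endloop
endfacet
facet normal 0.310 0.734 -0.604
outer loop
vertex -3.492 -0.958 -0.103
vertex -3.66 -1.534 -0.89
vertex -4.196 -0.882 -0.372
endloop
endfacet
facet normal -0.349 0.072 0.934
outer loop
vertex -3.492 -0.958 -0.103
vertex -4.196 -0.882 -0.372
vertex -4.02 -2.386 -0.19
endloop
endfacet
facet normal 0.310 0.735 -0.603
outer loop
vertex -4.196 -0.882 -0.372
vertex -3.66 -1.534 -0.89
vertex -4.586 -1.188 -0.945
endloop
endfacet
facet normal -0.820 -0.027 0.572
outer loop
vertex -4.196 -0.882 -0.372
vertex -4.586 -1.188 -0.945
vertex -4.02 -2.386 -0.19
endloop
endfacet
facet normal 0.310 0.735 -0.603
outer loop
vertex -4.586 -1.188 -0.945
vertex -3.66 -1.534 -0.89
vertex -4.433 -1.697 -1.486
endloop
endfacet
facet normal -0.922 -0.376 0.094
outer loop
vertex -4.586 -1.188 -0.945
vertex -4.433 -1.697 -1.486
vertex -4.02 -2.386 -0.19
endloop
endfacet
facet normal 0.311 0.734 -0.604
outer loop
vertex -4.433 -1.697 -1.486
vertex -3.66 -1.534 -0.89
vertex -3.828 -2.11 -1.677
endloop
endfacet
facet normal -0.596 -0.772 -0.220
outer loop
vertex -4.433 -1.697 -1.486
vertex -3.828 -2.11 -1.677
vertex -4.02 -2.386 -0.19
endloop
endfacet
facet normal 0.310 0.734 -0.604
outer loop
vertex -3.828 -2.11 -1.677
vertex -3.66 -1.534 -0.89
vertex -3.124 -2.186 -1.408
endloop
endfacet
facet normal -0.035 -0.982 -0.187
outer loop
vertex -3.828 -2.11 -1.677
vertex -3.124 -2.186 -1.408
vertex -4.02 -2.386 -0.19
endloop
endfacet
facet normal 0.310 0.735 -0.603
outer loop
vertex -3.124 -2.186 -1.408
vertex -3.66 -1.534 -0.89
vertex -2.734 -1.88 -0.835
endloop
endfacet
facet normal 0.435 -0.883 0.175
outer loop
vertex -3.124 -2.186 -1.408
vertex -2.734 -1.88 -0.835
vertex -4.02 -2.386 -0.19
endloop
endfacet
facet normal 0.310 0.735 -0.603
outer loop
vertex -2.734 -1.88 -0.835
vertex -3.66 -1.534 -0.89
vertex -2.886 -1.372 -0.294
endloop
endfacet
facet normal 0.537 -0.534 0.653
outer loop
vertex -2.734 -1.88 -0.835
vertex -2.886 -1.372 -0.294
vertex -4.02 -2.386 -0.19
endloop
endfacet

endsolid
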